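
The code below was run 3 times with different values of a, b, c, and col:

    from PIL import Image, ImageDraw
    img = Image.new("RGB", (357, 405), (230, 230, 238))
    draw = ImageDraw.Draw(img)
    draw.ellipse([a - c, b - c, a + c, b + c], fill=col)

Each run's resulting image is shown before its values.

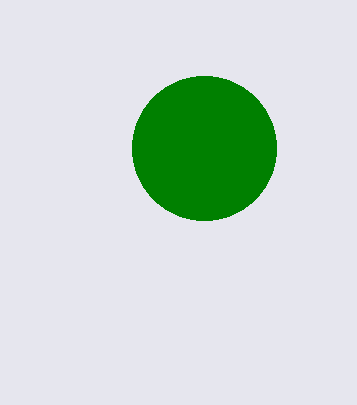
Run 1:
a = 204
b = 148
c = 72
col = 'green'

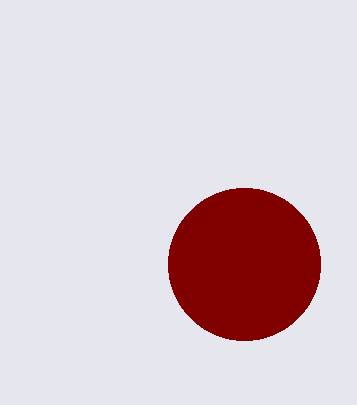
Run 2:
a = 244, b = 264, c = 76, col = 'maroon'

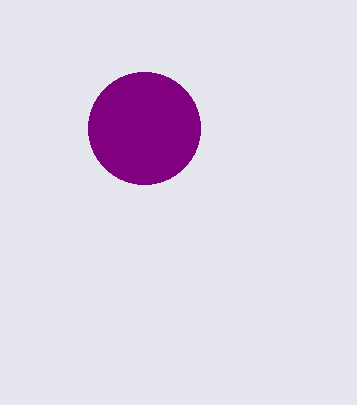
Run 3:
a = 144; b = 128; c = 56; col = 'purple'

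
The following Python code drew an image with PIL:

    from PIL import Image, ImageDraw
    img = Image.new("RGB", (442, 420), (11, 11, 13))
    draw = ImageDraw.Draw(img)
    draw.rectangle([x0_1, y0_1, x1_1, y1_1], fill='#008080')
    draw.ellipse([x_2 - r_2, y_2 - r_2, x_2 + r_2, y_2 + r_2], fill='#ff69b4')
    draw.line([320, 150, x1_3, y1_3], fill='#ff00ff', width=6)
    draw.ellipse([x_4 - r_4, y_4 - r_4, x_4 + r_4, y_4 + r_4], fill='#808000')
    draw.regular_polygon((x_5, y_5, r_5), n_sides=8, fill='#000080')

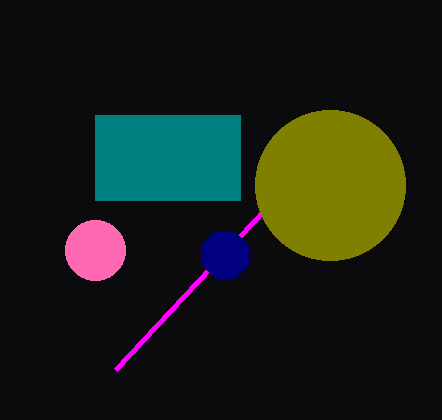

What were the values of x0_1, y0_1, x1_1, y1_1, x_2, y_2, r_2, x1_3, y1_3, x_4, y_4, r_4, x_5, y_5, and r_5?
x0_1 = 95; y0_1 = 115; x1_1 = 240; y1_1 = 200; x_2 = 95; y_2 = 250; r_2 = 30; x1_3 = 115; y1_3 = 370; x_4 = 330; y_4 = 185; r_4 = 75; x_5 = 225; y_5 = 255; r_5 = 25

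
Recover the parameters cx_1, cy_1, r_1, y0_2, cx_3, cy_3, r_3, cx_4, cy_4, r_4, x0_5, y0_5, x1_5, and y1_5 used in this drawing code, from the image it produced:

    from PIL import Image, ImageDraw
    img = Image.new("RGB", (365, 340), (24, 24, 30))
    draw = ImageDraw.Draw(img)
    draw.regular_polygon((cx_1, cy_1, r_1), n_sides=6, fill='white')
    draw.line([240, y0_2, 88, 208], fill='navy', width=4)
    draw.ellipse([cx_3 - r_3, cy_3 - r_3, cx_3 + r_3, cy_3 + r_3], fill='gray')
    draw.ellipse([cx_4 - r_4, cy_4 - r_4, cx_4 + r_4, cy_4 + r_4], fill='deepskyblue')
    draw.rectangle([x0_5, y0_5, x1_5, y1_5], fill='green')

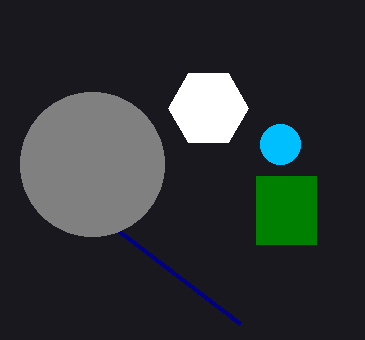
cx_1 = 208, cy_1 = 108, r_1 = 40, y0_2 = 324, cx_3 = 92, cy_3 = 164, r_3 = 72, cx_4 = 280, cy_4 = 144, r_4 = 20, x0_5 = 256, y0_5 = 176, x1_5 = 316, y1_5 = 244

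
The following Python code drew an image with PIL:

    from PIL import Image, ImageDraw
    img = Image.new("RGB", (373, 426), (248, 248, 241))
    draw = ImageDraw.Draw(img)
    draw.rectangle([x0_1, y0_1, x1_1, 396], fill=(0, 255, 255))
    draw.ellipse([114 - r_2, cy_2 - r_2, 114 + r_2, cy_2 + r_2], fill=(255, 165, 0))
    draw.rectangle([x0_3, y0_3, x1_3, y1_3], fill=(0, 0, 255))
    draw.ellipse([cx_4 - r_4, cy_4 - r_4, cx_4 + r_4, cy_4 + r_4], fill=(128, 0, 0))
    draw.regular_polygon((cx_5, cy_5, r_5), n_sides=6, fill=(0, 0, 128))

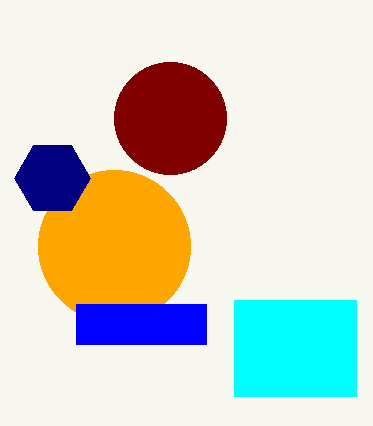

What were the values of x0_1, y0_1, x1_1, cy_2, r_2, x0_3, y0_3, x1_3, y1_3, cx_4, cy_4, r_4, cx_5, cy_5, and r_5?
x0_1 = 234
y0_1 = 300
x1_1 = 356
cy_2 = 246
r_2 = 76
x0_3 = 76
y0_3 = 304
x1_3 = 206
y1_3 = 344
cx_4 = 170
cy_4 = 118
r_4 = 56
cx_5 = 52
cy_5 = 178
r_5 = 38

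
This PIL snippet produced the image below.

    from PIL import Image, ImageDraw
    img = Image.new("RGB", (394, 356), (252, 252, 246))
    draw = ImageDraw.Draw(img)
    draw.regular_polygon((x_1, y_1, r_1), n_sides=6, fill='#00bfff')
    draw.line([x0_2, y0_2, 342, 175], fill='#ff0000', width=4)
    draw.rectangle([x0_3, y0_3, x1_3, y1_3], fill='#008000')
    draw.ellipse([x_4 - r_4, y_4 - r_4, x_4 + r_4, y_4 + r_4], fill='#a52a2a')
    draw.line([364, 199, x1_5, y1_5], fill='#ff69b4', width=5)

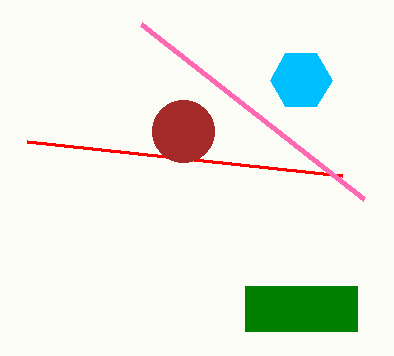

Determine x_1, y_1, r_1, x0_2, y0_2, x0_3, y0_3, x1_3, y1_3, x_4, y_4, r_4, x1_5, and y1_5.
x_1 = 301, y_1 = 80, r_1 = 31, x0_2 = 27, y0_2 = 141, x0_3 = 245, y0_3 = 286, x1_3 = 357, y1_3 = 331, x_4 = 183, y_4 = 131, r_4 = 31, x1_5 = 141, y1_5 = 24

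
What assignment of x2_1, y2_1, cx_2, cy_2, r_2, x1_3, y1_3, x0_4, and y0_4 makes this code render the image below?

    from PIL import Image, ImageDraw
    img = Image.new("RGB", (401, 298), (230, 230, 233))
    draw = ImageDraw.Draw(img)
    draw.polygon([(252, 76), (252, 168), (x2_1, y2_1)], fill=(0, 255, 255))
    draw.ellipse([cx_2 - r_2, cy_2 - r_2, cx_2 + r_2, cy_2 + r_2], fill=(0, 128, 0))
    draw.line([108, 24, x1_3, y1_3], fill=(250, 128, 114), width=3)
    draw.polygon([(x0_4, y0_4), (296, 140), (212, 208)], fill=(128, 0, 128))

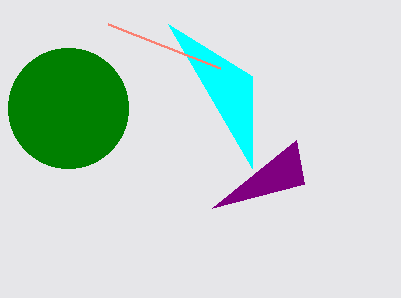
x2_1 = 168, y2_1 = 24, cx_2 = 68, cy_2 = 108, r_2 = 60, x1_3 = 220, y1_3 = 68, x0_4 = 304, y0_4 = 184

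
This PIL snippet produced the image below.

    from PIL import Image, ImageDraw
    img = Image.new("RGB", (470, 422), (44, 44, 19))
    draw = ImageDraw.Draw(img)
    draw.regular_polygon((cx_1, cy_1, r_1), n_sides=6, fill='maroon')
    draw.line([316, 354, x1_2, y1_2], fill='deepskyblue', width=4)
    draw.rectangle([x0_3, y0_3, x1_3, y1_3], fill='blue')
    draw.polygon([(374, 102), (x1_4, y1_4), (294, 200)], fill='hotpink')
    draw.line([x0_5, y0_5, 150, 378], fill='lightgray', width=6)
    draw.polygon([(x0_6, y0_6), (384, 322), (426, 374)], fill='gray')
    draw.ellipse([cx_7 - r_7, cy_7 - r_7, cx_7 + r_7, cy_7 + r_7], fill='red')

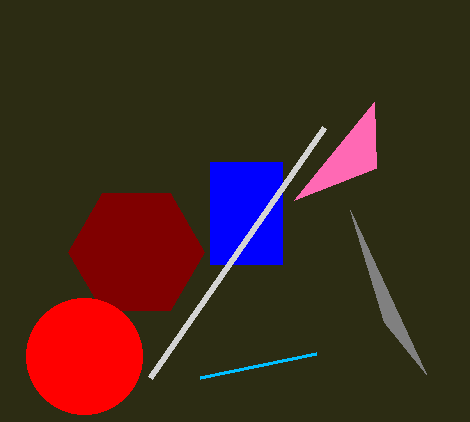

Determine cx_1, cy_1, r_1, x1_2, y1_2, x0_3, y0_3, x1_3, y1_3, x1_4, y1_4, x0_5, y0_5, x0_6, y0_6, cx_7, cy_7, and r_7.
cx_1 = 136
cy_1 = 252
r_1 = 68
x1_2 = 200
y1_2 = 378
x0_3 = 210
y0_3 = 162
x1_3 = 282
y1_3 = 264
x1_4 = 376
y1_4 = 168
x0_5 = 324
y0_5 = 128
x0_6 = 350
y0_6 = 210
cx_7 = 84
cy_7 = 356
r_7 = 58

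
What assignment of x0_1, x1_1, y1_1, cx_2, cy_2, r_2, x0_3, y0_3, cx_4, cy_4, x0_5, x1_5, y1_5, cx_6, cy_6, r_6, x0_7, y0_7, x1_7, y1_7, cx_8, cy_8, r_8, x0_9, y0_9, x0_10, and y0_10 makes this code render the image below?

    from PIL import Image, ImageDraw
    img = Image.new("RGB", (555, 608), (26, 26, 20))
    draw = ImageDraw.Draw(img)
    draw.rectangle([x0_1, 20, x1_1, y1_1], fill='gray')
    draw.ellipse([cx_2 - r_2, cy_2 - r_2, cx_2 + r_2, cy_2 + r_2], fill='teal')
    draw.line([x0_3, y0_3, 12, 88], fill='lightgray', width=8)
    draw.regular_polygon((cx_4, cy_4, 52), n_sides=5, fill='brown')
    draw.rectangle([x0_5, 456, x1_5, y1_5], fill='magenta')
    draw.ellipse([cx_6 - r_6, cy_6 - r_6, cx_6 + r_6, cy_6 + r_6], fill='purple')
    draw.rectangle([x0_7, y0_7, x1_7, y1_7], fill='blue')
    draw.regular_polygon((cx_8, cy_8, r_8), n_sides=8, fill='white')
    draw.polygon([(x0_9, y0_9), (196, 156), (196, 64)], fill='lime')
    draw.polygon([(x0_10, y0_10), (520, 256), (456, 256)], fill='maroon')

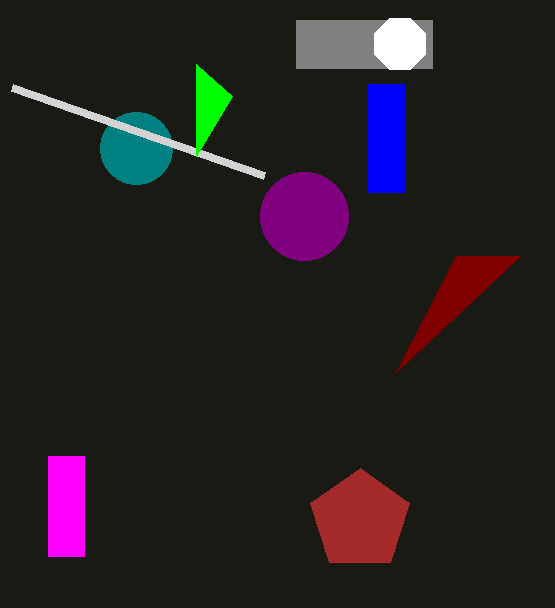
x0_1 = 296; x1_1 = 432; y1_1 = 68; cx_2 = 136; cy_2 = 148; r_2 = 36; x0_3 = 264; y0_3 = 176; cx_4 = 360; cy_4 = 520; x0_5 = 48; x1_5 = 84; y1_5 = 556; cx_6 = 304; cy_6 = 216; r_6 = 44; x0_7 = 368; y0_7 = 84; x1_7 = 404; y1_7 = 192; cx_8 = 400; cy_8 = 44; r_8 = 28; x0_9 = 232; y0_9 = 96; x0_10 = 396; y0_10 = 372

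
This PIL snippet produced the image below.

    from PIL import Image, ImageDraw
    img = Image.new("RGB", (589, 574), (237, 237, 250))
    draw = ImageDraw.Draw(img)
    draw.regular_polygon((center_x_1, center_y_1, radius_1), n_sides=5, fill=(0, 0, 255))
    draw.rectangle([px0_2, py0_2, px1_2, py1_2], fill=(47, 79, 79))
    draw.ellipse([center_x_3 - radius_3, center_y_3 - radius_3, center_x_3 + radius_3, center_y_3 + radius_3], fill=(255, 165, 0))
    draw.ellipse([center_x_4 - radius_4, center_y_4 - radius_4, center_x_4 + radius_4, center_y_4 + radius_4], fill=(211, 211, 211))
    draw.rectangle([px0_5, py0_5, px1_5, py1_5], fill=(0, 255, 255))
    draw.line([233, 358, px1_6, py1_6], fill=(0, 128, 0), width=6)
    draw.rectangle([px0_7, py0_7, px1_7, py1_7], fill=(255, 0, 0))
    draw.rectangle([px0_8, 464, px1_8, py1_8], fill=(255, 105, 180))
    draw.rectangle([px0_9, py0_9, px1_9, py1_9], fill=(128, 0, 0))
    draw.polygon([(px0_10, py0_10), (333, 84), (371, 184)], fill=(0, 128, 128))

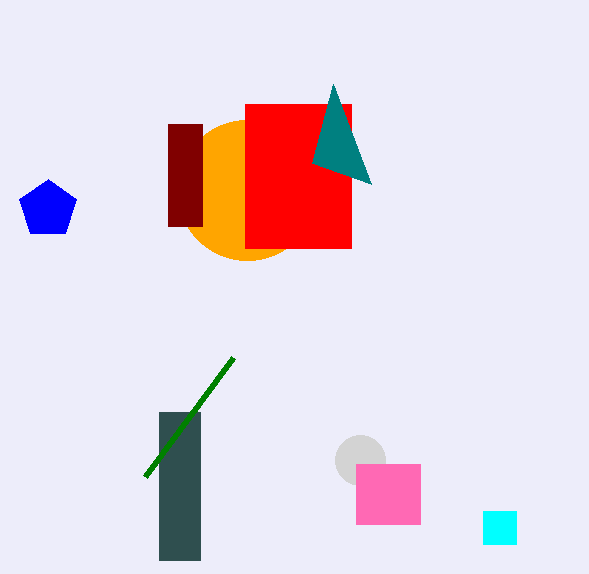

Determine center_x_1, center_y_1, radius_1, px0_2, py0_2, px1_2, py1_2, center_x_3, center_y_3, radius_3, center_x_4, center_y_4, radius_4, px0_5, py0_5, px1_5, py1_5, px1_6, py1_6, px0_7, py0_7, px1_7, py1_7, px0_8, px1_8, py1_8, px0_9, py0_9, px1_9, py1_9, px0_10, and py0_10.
center_x_1 = 48, center_y_1 = 209, radius_1 = 30, px0_2 = 159, py0_2 = 412, px1_2 = 200, py1_2 = 560, center_x_3 = 247, center_y_3 = 190, radius_3 = 70, center_x_4 = 360, center_y_4 = 460, radius_4 = 25, px0_5 = 483, py0_5 = 511, px1_5 = 516, py1_5 = 544, px1_6 = 145, py1_6 = 477, px0_7 = 245, py0_7 = 104, px1_7 = 351, py1_7 = 248, px0_8 = 356, px1_8 = 420, py1_8 = 524, px0_9 = 168, py0_9 = 124, px1_9 = 202, py1_9 = 226, px0_10 = 312, py0_10 = 163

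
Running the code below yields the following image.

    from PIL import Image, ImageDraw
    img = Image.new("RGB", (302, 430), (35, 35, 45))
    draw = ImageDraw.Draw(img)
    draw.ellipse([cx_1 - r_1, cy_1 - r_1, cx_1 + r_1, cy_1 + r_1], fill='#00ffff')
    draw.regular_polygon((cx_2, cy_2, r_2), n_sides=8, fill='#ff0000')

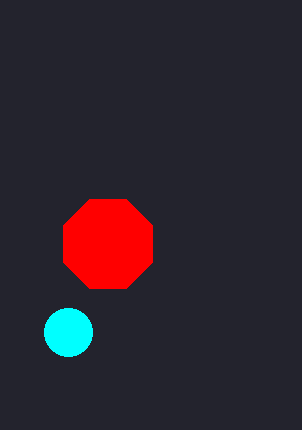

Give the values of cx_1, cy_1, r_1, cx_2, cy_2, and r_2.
cx_1 = 68; cy_1 = 332; r_1 = 24; cx_2 = 108; cy_2 = 244; r_2 = 48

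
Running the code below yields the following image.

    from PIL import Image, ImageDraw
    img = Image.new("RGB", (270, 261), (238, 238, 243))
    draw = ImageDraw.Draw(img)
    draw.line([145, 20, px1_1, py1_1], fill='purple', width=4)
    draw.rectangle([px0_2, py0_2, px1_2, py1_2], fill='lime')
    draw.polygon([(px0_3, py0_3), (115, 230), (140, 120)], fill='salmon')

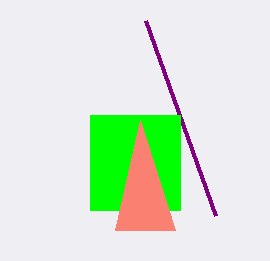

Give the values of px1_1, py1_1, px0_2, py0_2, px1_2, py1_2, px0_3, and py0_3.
px1_1 = 215; py1_1 = 215; px0_2 = 90; py0_2 = 115; px1_2 = 180; py1_2 = 210; px0_3 = 175; py0_3 = 230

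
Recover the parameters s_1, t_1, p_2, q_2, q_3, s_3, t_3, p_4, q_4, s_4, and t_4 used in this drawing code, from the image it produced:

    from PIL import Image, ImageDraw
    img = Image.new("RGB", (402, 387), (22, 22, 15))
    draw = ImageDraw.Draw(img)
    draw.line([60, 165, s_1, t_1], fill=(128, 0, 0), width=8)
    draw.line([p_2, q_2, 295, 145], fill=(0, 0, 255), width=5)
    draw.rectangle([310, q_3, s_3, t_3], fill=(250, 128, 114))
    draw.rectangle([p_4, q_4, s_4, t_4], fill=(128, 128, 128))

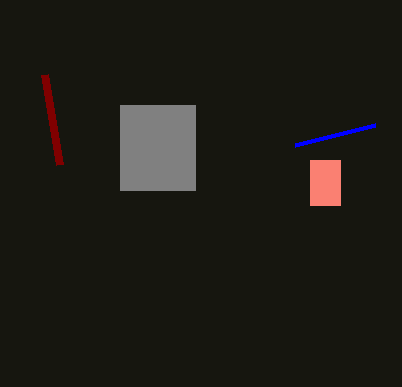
s_1 = 45, t_1 = 75, p_2 = 375, q_2 = 125, q_3 = 160, s_3 = 340, t_3 = 205, p_4 = 120, q_4 = 105, s_4 = 195, t_4 = 190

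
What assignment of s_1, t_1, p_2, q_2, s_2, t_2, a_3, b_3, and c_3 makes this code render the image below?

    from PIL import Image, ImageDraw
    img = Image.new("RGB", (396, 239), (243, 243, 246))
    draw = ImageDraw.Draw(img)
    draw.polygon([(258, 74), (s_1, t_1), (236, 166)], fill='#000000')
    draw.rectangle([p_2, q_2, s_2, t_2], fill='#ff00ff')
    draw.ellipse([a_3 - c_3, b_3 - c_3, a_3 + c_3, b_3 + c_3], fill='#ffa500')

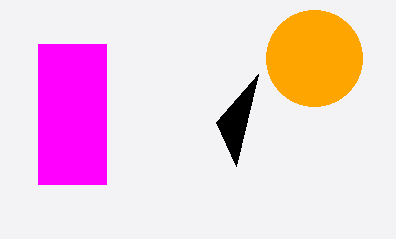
s_1 = 216; t_1 = 122; p_2 = 38; q_2 = 44; s_2 = 106; t_2 = 184; a_3 = 314; b_3 = 58; c_3 = 48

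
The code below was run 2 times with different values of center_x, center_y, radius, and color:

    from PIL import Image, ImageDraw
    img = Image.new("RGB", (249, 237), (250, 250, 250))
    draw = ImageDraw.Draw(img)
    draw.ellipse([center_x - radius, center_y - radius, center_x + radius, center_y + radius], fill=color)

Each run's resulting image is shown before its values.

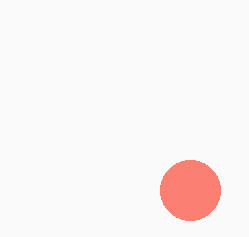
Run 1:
center_x = 190, center_y = 190, radius = 30, color = 'salmon'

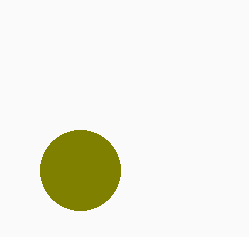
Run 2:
center_x = 80; center_y = 170; radius = 40; color = 'olive'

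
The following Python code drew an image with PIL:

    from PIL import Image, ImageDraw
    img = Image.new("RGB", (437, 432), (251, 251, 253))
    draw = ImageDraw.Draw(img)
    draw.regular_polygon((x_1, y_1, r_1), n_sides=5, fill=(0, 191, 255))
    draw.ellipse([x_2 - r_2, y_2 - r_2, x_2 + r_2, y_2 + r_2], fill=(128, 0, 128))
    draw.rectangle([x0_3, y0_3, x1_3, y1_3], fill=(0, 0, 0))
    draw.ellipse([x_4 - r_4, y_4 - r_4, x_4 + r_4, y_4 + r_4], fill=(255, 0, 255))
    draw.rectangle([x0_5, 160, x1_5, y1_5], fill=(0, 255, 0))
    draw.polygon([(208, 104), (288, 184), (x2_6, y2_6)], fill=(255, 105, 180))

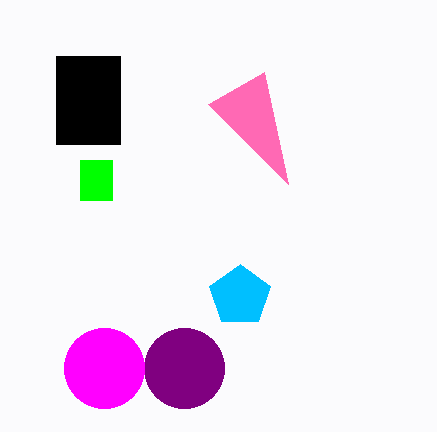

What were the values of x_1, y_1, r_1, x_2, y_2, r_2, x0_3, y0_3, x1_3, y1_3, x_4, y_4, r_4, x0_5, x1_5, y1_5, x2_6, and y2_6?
x_1 = 240, y_1 = 296, r_1 = 32, x_2 = 184, y_2 = 368, r_2 = 40, x0_3 = 56, y0_3 = 56, x1_3 = 120, y1_3 = 144, x_4 = 104, y_4 = 368, r_4 = 40, x0_5 = 80, x1_5 = 112, y1_5 = 200, x2_6 = 264, y2_6 = 72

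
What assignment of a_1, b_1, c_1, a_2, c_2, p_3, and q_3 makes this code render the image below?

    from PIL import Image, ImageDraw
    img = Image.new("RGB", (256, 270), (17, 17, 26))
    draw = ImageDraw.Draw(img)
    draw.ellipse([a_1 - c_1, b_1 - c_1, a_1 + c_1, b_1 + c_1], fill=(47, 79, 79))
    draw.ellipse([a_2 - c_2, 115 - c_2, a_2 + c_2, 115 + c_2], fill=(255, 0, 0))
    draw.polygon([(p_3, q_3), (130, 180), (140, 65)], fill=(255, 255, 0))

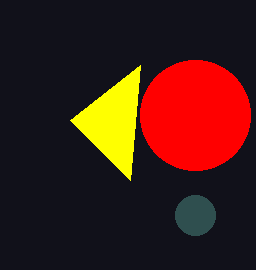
a_1 = 195; b_1 = 215; c_1 = 20; a_2 = 195; c_2 = 55; p_3 = 70; q_3 = 120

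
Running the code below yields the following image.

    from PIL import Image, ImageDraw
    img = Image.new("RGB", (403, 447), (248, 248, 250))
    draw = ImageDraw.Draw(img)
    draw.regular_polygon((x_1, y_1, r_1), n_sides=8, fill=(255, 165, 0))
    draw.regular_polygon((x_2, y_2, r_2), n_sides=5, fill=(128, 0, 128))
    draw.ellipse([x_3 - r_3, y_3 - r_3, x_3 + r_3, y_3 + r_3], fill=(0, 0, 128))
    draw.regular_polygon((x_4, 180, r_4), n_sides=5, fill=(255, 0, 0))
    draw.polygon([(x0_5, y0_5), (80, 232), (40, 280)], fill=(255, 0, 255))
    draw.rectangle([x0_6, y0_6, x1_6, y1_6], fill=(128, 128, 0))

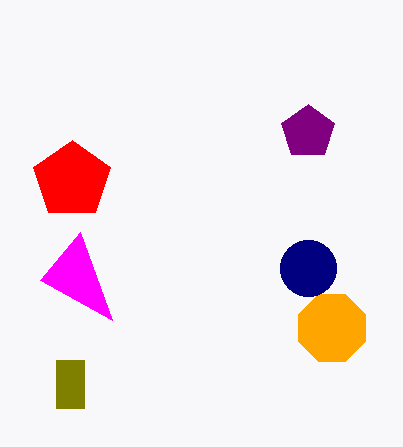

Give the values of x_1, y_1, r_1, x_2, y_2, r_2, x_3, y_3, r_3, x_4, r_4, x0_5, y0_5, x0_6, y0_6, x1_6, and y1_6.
x_1 = 332
y_1 = 328
r_1 = 36
x_2 = 308
y_2 = 132
r_2 = 28
x_3 = 308
y_3 = 268
r_3 = 28
x_4 = 72
r_4 = 40
x0_5 = 112
y0_5 = 320
x0_6 = 56
y0_6 = 360
x1_6 = 84
y1_6 = 408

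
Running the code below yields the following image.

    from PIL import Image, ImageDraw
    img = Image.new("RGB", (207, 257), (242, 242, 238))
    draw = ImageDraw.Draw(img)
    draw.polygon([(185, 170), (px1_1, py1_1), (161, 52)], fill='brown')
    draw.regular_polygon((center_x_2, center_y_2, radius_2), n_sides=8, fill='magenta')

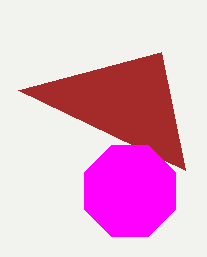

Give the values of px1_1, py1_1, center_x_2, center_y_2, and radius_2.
px1_1 = 18, py1_1 = 90, center_x_2 = 130, center_y_2 = 191, radius_2 = 49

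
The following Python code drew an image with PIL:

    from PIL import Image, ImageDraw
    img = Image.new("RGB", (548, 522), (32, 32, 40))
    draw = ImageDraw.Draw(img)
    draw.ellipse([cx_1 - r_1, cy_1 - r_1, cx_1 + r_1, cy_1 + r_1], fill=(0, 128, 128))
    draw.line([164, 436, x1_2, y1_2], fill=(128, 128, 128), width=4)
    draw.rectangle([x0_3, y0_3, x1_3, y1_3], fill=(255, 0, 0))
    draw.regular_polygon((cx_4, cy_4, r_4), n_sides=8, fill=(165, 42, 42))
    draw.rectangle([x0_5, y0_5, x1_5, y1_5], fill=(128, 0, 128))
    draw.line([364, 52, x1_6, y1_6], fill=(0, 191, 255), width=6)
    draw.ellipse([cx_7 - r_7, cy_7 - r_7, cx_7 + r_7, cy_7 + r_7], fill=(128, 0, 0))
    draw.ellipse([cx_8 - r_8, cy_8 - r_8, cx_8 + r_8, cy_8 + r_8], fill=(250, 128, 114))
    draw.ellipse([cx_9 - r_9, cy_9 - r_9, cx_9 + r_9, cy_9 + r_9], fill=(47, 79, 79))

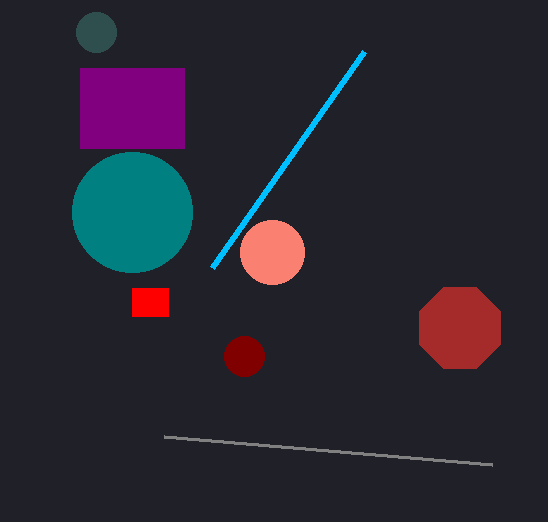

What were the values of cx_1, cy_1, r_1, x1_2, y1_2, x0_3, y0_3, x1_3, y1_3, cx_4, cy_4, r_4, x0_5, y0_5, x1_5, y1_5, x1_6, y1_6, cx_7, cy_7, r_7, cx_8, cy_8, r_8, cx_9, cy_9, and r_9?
cx_1 = 132, cy_1 = 212, r_1 = 60, x1_2 = 492, y1_2 = 464, x0_3 = 132, y0_3 = 288, x1_3 = 168, y1_3 = 316, cx_4 = 460, cy_4 = 328, r_4 = 44, x0_5 = 80, y0_5 = 68, x1_5 = 184, y1_5 = 148, x1_6 = 212, y1_6 = 268, cx_7 = 244, cy_7 = 356, r_7 = 20, cx_8 = 272, cy_8 = 252, r_8 = 32, cx_9 = 96, cy_9 = 32, r_9 = 20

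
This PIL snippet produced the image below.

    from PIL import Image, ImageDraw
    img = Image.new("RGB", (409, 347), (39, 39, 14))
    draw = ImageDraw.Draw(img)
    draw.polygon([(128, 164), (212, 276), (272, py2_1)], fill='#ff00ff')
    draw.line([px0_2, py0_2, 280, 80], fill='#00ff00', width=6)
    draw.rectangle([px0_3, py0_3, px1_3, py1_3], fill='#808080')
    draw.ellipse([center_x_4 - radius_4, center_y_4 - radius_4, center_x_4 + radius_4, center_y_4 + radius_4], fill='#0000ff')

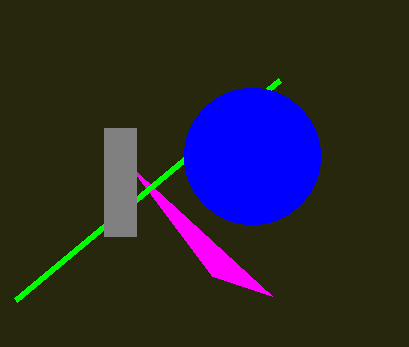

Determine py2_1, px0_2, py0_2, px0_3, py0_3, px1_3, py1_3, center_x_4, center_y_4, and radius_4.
py2_1 = 296; px0_2 = 16; py0_2 = 300; px0_3 = 104; py0_3 = 128; px1_3 = 136; py1_3 = 236; center_x_4 = 252; center_y_4 = 156; radius_4 = 68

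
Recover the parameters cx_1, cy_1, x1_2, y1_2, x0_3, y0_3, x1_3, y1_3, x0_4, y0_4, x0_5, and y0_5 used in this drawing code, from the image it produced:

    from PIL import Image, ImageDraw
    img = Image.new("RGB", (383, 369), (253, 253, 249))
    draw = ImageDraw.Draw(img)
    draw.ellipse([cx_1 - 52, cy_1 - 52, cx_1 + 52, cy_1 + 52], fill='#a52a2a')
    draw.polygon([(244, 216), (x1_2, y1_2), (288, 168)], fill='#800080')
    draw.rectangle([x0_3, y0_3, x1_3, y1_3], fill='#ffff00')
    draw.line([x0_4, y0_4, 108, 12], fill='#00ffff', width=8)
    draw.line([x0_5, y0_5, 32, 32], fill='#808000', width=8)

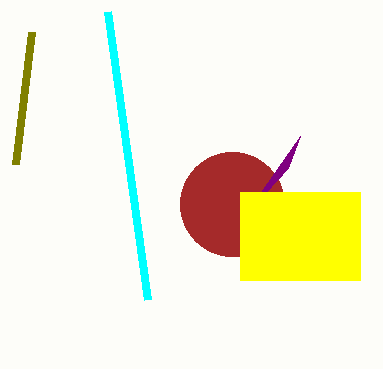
cx_1 = 232
cy_1 = 204
x1_2 = 300
y1_2 = 136
x0_3 = 240
y0_3 = 192
x1_3 = 360
y1_3 = 280
x0_4 = 148
y0_4 = 300
x0_5 = 16
y0_5 = 164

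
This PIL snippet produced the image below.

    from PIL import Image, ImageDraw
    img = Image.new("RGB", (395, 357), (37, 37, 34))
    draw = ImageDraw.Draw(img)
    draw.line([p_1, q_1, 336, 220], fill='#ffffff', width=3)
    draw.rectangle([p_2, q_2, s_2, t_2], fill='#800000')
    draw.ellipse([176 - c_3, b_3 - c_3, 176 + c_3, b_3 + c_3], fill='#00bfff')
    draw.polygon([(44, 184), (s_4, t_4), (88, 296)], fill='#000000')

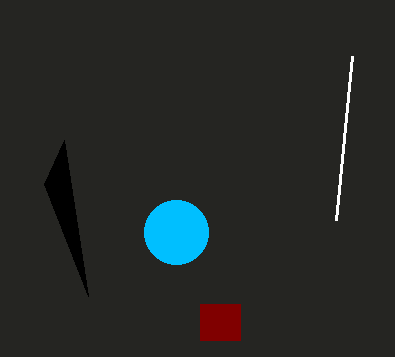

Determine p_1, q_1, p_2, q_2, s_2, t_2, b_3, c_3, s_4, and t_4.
p_1 = 352, q_1 = 56, p_2 = 200, q_2 = 304, s_2 = 240, t_2 = 340, b_3 = 232, c_3 = 32, s_4 = 64, t_4 = 140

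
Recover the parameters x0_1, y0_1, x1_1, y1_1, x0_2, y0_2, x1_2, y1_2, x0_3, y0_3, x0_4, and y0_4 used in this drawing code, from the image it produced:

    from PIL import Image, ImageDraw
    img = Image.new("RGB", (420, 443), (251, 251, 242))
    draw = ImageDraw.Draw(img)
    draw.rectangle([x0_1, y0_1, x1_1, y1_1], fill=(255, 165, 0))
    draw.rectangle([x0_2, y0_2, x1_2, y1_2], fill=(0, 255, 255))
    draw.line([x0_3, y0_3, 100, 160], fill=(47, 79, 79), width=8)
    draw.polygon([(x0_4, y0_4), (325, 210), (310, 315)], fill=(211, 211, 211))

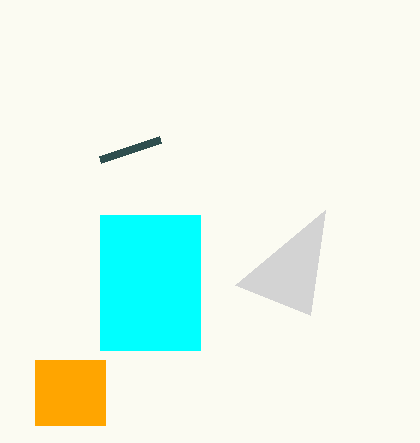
x0_1 = 35, y0_1 = 360, x1_1 = 105, y1_1 = 425, x0_2 = 100, y0_2 = 215, x1_2 = 200, y1_2 = 350, x0_3 = 160, y0_3 = 140, x0_4 = 235, y0_4 = 285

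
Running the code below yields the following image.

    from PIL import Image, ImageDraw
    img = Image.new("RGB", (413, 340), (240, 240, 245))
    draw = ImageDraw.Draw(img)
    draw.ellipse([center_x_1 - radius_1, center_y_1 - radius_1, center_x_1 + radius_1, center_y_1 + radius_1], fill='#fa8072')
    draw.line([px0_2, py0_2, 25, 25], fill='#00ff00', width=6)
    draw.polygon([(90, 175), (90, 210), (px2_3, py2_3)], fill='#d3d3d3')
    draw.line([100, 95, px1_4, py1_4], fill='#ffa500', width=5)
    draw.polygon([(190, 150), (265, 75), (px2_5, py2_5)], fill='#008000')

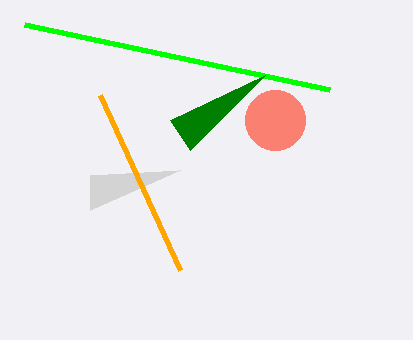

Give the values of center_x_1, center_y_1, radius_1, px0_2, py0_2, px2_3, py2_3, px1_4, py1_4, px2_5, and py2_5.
center_x_1 = 275
center_y_1 = 120
radius_1 = 30
px0_2 = 330
py0_2 = 90
px2_3 = 180
py2_3 = 170
px1_4 = 180
py1_4 = 270
px2_5 = 170
py2_5 = 120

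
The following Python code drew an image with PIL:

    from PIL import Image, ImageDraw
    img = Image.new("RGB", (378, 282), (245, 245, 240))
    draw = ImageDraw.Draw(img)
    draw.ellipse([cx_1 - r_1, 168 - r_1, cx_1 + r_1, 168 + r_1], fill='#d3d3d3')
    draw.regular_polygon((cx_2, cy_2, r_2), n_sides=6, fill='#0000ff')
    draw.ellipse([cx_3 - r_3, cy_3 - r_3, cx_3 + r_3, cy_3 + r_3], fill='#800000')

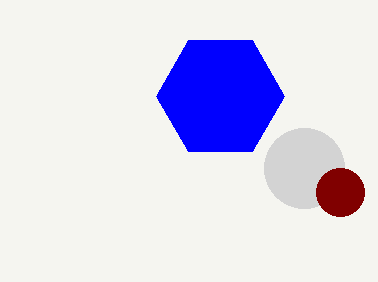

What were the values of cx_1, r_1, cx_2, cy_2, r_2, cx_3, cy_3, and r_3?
cx_1 = 304, r_1 = 40, cx_2 = 220, cy_2 = 96, r_2 = 64, cx_3 = 340, cy_3 = 192, r_3 = 24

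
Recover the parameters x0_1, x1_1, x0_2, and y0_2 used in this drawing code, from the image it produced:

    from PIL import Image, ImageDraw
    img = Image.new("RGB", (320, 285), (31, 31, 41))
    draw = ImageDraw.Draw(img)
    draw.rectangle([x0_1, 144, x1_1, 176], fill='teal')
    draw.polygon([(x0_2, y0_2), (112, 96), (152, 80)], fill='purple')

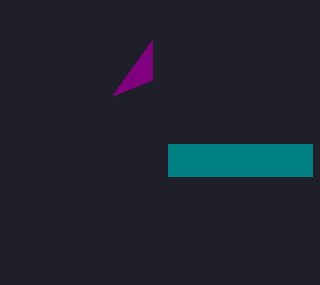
x0_1 = 168
x1_1 = 312
x0_2 = 152
y0_2 = 40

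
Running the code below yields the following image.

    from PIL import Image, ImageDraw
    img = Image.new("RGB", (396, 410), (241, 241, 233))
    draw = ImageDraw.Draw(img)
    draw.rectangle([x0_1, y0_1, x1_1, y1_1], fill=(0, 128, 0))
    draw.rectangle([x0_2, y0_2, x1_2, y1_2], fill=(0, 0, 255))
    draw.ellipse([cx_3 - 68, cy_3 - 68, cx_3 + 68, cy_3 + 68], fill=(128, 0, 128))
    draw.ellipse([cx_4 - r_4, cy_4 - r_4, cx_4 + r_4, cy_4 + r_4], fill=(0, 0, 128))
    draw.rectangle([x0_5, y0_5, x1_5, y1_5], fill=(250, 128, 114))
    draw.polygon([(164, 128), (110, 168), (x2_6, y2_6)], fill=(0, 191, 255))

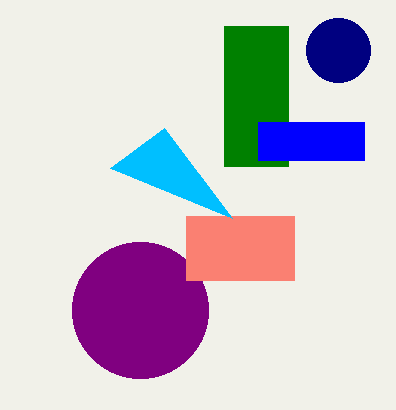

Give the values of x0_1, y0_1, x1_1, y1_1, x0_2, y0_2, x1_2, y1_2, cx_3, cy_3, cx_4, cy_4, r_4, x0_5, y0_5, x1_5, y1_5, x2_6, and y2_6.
x0_1 = 224
y0_1 = 26
x1_1 = 288
y1_1 = 166
x0_2 = 258
y0_2 = 122
x1_2 = 364
y1_2 = 160
cx_3 = 140
cy_3 = 310
cx_4 = 338
cy_4 = 50
r_4 = 32
x0_5 = 186
y0_5 = 216
x1_5 = 294
y1_5 = 280
x2_6 = 232
y2_6 = 218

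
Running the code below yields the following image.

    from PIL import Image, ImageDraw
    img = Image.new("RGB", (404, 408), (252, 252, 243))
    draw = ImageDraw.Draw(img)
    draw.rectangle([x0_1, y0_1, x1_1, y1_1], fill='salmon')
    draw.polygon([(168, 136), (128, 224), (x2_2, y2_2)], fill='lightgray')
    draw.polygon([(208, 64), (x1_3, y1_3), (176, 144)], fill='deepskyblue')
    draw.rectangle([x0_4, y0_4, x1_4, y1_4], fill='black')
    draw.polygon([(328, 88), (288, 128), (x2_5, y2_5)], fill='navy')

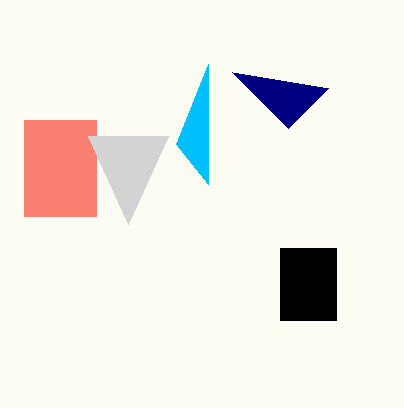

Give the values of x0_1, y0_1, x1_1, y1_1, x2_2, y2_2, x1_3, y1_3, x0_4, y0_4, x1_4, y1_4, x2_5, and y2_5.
x0_1 = 24, y0_1 = 120, x1_1 = 96, y1_1 = 216, x2_2 = 88, y2_2 = 136, x1_3 = 208, y1_3 = 184, x0_4 = 280, y0_4 = 248, x1_4 = 336, y1_4 = 320, x2_5 = 232, y2_5 = 72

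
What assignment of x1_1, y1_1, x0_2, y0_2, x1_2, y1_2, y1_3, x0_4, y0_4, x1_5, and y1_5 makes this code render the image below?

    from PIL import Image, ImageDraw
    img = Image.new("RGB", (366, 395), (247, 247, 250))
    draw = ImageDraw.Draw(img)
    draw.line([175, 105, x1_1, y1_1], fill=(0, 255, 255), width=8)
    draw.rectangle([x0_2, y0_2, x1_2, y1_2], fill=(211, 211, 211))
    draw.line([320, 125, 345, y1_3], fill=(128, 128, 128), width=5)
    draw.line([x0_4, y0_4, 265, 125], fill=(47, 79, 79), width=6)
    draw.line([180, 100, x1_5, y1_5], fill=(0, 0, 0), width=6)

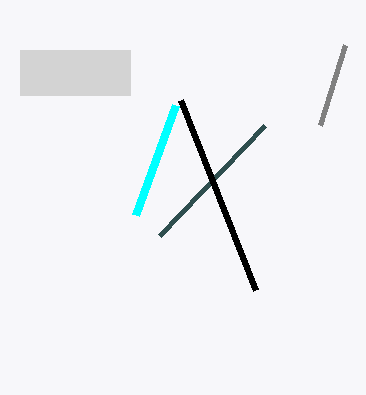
x1_1 = 135
y1_1 = 215
x0_2 = 20
y0_2 = 50
x1_2 = 130
y1_2 = 95
y1_3 = 45
x0_4 = 160
y0_4 = 235
x1_5 = 255
y1_5 = 290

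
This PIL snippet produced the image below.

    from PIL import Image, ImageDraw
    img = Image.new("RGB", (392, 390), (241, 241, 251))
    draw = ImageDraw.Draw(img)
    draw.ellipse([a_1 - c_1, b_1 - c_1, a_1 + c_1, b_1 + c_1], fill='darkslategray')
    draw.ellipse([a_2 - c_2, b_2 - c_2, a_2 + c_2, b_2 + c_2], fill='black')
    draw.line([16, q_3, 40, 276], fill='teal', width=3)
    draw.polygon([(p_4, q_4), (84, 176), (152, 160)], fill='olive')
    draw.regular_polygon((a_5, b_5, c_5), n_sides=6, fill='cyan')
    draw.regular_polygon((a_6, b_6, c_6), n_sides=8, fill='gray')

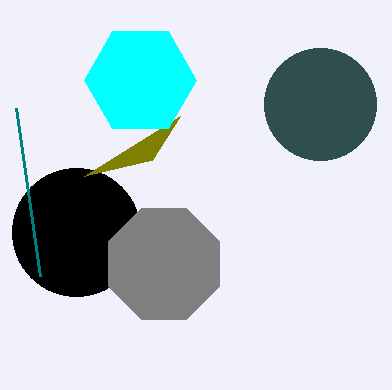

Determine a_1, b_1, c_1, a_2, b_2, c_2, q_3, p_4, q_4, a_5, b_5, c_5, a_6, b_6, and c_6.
a_1 = 320, b_1 = 104, c_1 = 56, a_2 = 76, b_2 = 232, c_2 = 64, q_3 = 108, p_4 = 180, q_4 = 116, a_5 = 140, b_5 = 80, c_5 = 56, a_6 = 164, b_6 = 264, c_6 = 60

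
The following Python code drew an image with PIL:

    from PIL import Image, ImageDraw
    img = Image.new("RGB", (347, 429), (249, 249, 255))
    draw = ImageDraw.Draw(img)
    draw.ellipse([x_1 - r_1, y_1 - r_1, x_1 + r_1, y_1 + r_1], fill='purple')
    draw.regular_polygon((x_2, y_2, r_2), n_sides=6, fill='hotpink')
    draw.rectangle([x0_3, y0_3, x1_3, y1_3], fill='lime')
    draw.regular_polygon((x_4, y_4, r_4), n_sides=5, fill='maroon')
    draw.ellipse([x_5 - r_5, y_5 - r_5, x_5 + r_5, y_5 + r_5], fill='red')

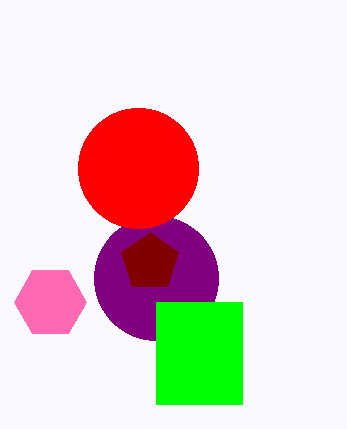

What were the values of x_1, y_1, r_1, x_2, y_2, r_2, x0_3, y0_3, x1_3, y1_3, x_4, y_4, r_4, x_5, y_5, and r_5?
x_1 = 156, y_1 = 278, r_1 = 62, x_2 = 50, y_2 = 302, r_2 = 36, x0_3 = 156, y0_3 = 302, x1_3 = 242, y1_3 = 404, x_4 = 150, y_4 = 262, r_4 = 30, x_5 = 138, y_5 = 168, r_5 = 60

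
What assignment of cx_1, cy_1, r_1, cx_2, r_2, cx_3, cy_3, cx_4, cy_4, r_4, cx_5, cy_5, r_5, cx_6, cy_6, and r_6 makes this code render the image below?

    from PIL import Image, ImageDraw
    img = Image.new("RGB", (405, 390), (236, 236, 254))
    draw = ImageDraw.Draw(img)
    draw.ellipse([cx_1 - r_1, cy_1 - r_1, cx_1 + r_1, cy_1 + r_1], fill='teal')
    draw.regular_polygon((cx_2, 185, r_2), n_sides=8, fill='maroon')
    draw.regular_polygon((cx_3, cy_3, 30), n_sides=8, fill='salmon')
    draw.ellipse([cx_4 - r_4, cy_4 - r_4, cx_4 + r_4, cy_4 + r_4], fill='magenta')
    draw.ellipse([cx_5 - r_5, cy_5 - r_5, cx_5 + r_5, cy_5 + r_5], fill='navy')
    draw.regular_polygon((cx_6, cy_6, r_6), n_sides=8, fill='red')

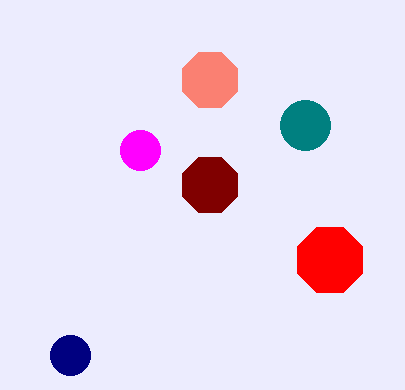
cx_1 = 305, cy_1 = 125, r_1 = 25, cx_2 = 210, r_2 = 30, cx_3 = 210, cy_3 = 80, cx_4 = 140, cy_4 = 150, r_4 = 20, cx_5 = 70, cy_5 = 355, r_5 = 20, cx_6 = 330, cy_6 = 260, r_6 = 35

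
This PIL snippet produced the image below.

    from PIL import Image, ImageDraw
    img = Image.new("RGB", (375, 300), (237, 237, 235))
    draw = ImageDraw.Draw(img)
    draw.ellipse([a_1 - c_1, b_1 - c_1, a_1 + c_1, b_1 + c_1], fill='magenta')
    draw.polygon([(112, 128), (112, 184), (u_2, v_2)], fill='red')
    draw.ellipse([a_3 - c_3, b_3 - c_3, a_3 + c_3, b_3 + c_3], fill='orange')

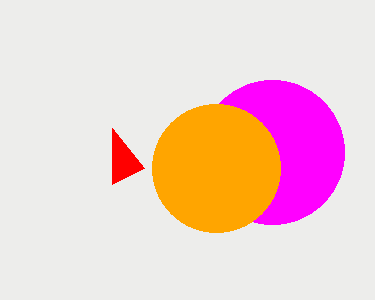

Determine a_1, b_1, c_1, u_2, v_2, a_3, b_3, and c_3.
a_1 = 272
b_1 = 152
c_1 = 72
u_2 = 144
v_2 = 168
a_3 = 216
b_3 = 168
c_3 = 64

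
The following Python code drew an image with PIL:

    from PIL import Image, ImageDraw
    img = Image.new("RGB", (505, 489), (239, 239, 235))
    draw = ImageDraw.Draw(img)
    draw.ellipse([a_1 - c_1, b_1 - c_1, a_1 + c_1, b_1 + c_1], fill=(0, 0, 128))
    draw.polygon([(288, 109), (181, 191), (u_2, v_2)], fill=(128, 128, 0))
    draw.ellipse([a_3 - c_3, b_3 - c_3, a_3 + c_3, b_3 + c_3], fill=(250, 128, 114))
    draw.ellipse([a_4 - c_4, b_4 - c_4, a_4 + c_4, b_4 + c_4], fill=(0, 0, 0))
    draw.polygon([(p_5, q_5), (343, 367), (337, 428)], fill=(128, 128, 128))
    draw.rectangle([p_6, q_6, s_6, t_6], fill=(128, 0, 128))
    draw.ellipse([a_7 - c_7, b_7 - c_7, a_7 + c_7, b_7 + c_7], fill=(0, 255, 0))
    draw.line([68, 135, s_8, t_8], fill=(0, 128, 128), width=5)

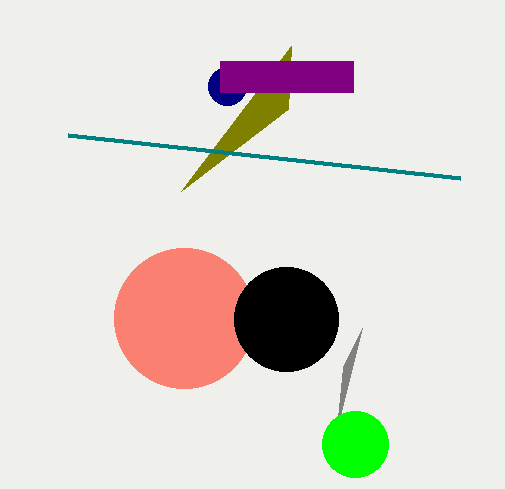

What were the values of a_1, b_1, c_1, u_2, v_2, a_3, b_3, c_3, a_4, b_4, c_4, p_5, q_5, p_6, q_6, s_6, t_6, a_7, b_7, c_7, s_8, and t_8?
a_1 = 227
b_1 = 86
c_1 = 19
u_2 = 291
v_2 = 46
a_3 = 184
b_3 = 318
c_3 = 70
a_4 = 286
b_4 = 319
c_4 = 52
p_5 = 362
q_5 = 328
p_6 = 220
q_6 = 61
s_6 = 353
t_6 = 92
a_7 = 355
b_7 = 444
c_7 = 33
s_8 = 460
t_8 = 178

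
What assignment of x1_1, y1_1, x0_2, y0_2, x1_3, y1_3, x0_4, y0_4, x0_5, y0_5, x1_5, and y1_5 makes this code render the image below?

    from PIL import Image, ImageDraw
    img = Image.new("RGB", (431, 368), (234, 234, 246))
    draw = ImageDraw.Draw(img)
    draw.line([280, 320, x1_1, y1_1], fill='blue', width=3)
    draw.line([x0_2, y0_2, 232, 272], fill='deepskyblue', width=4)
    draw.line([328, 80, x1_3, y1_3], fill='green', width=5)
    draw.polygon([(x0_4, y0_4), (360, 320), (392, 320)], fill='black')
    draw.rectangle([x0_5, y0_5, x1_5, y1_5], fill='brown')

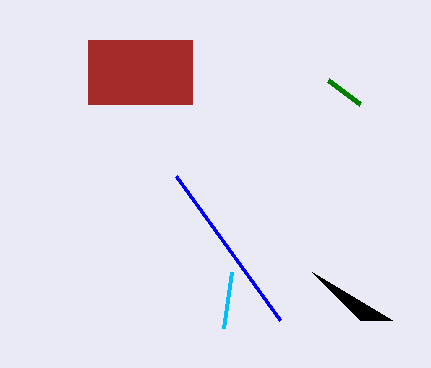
x1_1 = 176; y1_1 = 176; x0_2 = 224; y0_2 = 328; x1_3 = 360; y1_3 = 104; x0_4 = 312; y0_4 = 272; x0_5 = 88; y0_5 = 40; x1_5 = 192; y1_5 = 104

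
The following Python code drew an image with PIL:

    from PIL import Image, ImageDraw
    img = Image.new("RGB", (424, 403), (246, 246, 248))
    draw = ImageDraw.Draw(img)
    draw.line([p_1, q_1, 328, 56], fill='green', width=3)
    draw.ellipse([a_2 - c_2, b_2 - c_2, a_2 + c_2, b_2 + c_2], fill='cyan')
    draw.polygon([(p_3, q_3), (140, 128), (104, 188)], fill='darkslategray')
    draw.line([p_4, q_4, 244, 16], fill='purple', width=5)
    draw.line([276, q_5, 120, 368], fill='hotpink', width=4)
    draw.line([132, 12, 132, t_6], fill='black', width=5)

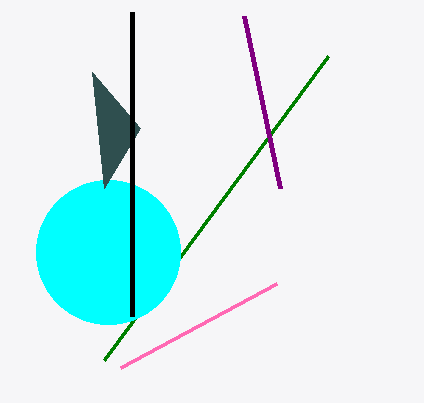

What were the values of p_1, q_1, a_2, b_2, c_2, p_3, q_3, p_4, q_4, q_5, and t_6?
p_1 = 104
q_1 = 360
a_2 = 108
b_2 = 252
c_2 = 72
p_3 = 92
q_3 = 72
p_4 = 280
q_4 = 188
q_5 = 284
t_6 = 316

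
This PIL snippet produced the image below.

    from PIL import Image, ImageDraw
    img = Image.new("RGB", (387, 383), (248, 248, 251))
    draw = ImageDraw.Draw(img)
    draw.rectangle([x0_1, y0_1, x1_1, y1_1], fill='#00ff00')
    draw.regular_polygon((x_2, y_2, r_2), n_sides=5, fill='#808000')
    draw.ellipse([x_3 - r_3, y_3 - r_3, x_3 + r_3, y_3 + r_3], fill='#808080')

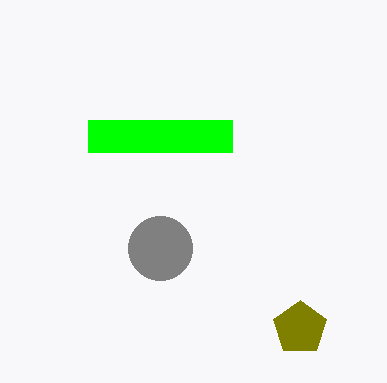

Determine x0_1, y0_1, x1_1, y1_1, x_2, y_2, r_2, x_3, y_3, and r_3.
x0_1 = 88
y0_1 = 120
x1_1 = 232
y1_1 = 152
x_2 = 300
y_2 = 328
r_2 = 28
x_3 = 160
y_3 = 248
r_3 = 32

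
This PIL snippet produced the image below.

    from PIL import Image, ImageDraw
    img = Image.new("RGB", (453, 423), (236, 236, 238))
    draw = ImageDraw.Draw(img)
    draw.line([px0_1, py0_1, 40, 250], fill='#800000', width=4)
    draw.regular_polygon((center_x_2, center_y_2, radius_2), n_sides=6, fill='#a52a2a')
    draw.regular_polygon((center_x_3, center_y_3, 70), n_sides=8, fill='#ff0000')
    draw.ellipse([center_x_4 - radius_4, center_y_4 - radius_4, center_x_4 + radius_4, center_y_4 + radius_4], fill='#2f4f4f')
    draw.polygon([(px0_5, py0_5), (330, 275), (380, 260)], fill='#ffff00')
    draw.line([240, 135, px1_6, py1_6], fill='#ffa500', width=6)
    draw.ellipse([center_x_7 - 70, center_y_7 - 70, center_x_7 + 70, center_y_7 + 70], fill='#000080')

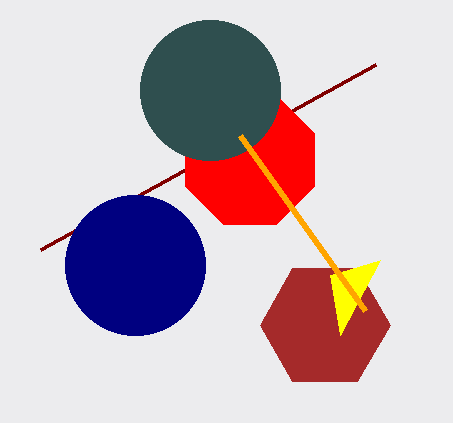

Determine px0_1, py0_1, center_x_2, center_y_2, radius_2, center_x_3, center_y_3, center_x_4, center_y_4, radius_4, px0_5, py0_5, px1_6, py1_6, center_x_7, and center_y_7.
px0_1 = 375; py0_1 = 65; center_x_2 = 325; center_y_2 = 325; radius_2 = 65; center_x_3 = 250; center_y_3 = 160; center_x_4 = 210; center_y_4 = 90; radius_4 = 70; px0_5 = 340; py0_5 = 335; px1_6 = 365; py1_6 = 310; center_x_7 = 135; center_y_7 = 265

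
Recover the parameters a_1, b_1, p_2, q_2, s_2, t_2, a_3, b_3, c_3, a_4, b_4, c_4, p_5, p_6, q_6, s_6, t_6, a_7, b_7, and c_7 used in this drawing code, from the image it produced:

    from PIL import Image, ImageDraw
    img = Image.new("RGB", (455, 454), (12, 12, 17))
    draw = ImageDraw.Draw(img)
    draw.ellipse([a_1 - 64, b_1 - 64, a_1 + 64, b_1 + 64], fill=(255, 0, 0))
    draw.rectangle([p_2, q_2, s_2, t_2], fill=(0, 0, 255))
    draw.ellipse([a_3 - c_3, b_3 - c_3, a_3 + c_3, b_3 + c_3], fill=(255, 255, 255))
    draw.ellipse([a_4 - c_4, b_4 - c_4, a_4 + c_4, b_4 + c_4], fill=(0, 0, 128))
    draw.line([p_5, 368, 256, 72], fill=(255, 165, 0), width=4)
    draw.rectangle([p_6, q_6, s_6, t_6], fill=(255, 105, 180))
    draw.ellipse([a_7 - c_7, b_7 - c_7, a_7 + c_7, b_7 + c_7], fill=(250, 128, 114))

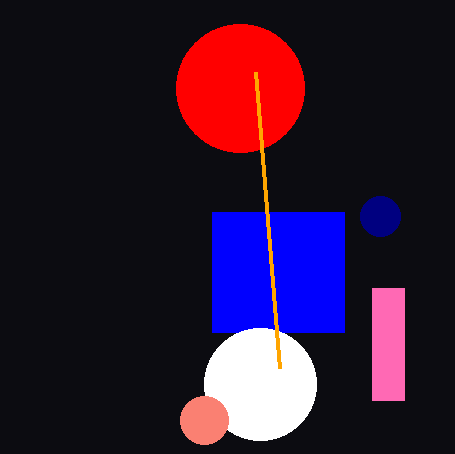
a_1 = 240
b_1 = 88
p_2 = 212
q_2 = 212
s_2 = 344
t_2 = 332
a_3 = 260
b_3 = 384
c_3 = 56
a_4 = 380
b_4 = 216
c_4 = 20
p_5 = 280
p_6 = 372
q_6 = 288
s_6 = 404
t_6 = 400
a_7 = 204
b_7 = 420
c_7 = 24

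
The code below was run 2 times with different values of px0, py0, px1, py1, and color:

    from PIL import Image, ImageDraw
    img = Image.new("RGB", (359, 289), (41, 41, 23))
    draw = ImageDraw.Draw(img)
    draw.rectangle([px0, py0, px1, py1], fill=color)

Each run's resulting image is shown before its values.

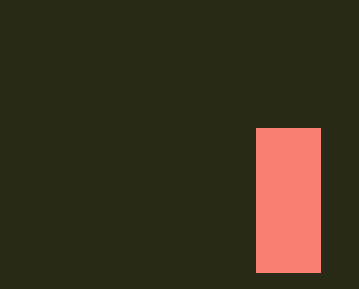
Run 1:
px0 = 256, py0 = 128, px1 = 320, py1 = 272, color = 'salmon'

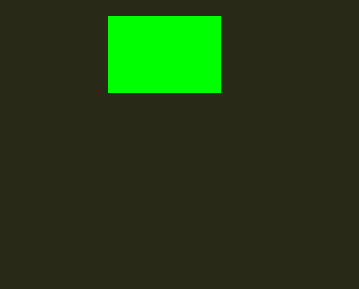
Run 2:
px0 = 108
py0 = 16
px1 = 220
py1 = 92
color = 'lime'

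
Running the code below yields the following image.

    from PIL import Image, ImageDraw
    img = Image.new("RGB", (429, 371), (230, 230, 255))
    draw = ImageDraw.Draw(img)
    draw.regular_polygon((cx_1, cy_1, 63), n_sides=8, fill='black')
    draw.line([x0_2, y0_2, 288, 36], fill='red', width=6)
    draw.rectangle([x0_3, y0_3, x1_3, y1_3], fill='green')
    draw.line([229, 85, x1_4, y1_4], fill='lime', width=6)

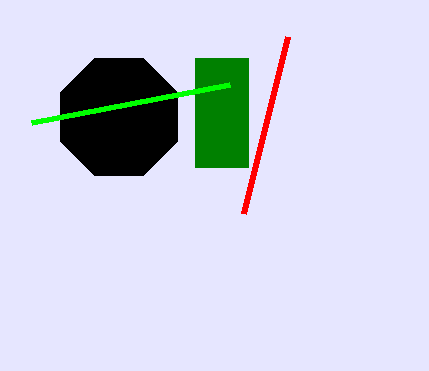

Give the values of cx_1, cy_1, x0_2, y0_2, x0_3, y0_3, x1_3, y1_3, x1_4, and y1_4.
cx_1 = 119; cy_1 = 117; x0_2 = 244; y0_2 = 213; x0_3 = 195; y0_3 = 58; x1_3 = 248; y1_3 = 167; x1_4 = 31; y1_4 = 123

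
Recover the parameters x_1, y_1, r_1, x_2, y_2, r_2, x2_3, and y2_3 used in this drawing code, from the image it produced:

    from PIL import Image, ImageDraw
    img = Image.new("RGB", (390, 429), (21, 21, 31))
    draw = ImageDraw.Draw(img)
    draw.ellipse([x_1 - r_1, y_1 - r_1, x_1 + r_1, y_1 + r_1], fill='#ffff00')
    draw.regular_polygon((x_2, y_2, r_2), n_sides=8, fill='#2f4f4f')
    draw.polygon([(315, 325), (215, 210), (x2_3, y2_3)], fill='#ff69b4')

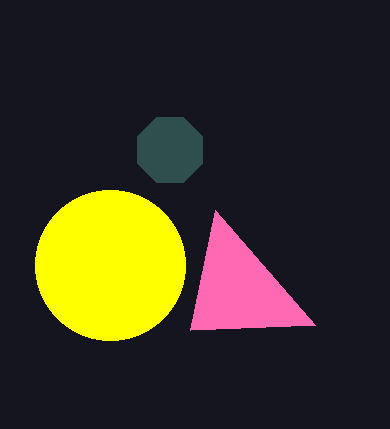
x_1 = 110, y_1 = 265, r_1 = 75, x_2 = 170, y_2 = 150, r_2 = 35, x2_3 = 190, y2_3 = 330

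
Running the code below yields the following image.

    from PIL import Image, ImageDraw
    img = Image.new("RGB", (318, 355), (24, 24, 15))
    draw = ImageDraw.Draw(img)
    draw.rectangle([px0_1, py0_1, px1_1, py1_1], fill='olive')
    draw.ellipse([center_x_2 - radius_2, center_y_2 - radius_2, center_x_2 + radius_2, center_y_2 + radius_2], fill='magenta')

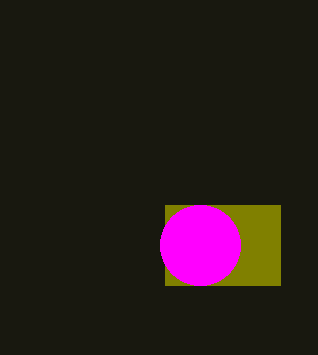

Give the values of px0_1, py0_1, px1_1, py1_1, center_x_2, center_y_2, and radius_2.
px0_1 = 165; py0_1 = 205; px1_1 = 280; py1_1 = 285; center_x_2 = 200; center_y_2 = 245; radius_2 = 40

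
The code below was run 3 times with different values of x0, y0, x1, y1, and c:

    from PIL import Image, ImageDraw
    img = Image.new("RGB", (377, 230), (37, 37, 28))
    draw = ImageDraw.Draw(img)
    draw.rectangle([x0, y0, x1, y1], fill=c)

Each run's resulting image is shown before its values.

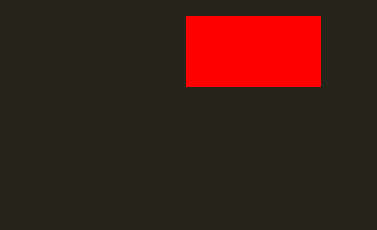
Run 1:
x0 = 186
y0 = 16
x1 = 320
y1 = 86
c = 'red'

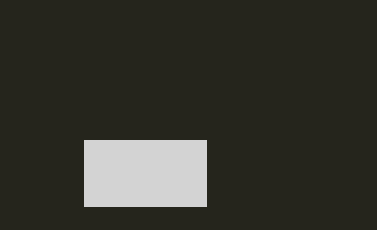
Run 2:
x0 = 84
y0 = 140
x1 = 206
y1 = 206
c = 'lightgray'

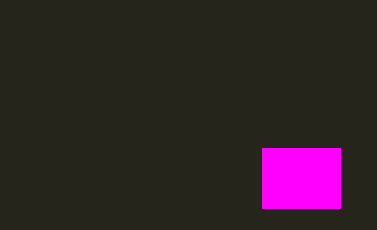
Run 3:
x0 = 262; y0 = 148; x1 = 340; y1 = 208; c = 'magenta'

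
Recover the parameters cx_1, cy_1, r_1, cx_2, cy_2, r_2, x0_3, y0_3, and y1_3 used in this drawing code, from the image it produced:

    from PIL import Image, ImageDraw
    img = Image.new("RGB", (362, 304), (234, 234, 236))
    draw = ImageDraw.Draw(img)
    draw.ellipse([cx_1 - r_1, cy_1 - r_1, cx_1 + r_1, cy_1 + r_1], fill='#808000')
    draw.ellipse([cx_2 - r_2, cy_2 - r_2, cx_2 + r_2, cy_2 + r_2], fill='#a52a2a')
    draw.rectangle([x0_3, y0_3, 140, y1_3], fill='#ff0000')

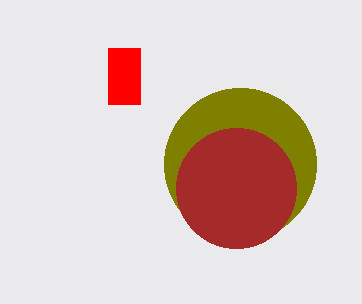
cx_1 = 240
cy_1 = 164
r_1 = 76
cx_2 = 236
cy_2 = 188
r_2 = 60
x0_3 = 108
y0_3 = 48
y1_3 = 104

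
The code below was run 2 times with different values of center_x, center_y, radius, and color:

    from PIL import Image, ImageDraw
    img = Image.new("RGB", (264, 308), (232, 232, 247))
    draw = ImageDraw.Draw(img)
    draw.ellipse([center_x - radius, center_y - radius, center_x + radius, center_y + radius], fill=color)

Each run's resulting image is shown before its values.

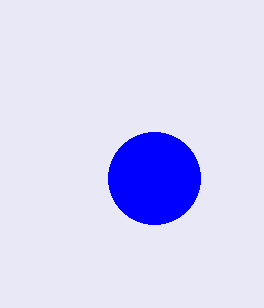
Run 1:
center_x = 154, center_y = 178, radius = 46, color = 'blue'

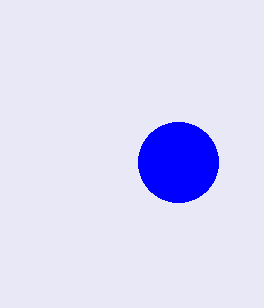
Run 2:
center_x = 178, center_y = 162, radius = 40, color = 'blue'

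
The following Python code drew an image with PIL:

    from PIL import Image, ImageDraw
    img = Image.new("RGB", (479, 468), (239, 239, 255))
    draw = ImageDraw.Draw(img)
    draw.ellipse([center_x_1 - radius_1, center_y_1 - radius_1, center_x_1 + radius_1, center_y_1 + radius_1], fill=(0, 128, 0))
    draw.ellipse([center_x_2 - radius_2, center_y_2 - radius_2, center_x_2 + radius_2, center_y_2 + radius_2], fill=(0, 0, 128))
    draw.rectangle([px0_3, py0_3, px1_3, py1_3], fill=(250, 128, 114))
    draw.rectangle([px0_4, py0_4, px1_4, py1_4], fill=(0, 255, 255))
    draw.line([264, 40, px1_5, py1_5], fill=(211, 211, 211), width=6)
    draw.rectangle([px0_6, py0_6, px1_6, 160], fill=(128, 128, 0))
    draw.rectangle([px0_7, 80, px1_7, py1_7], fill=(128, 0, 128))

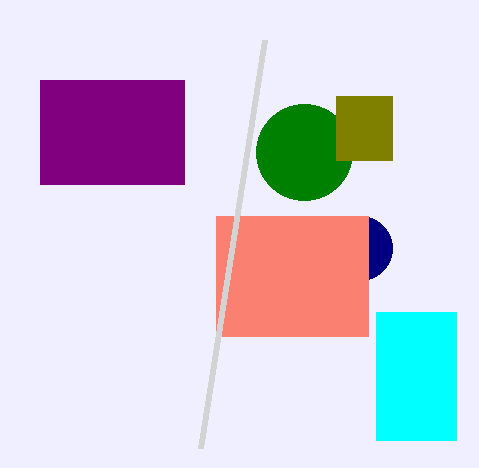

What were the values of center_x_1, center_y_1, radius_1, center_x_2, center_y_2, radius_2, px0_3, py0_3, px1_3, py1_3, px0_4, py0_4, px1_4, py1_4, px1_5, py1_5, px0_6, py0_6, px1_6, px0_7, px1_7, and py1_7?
center_x_1 = 304
center_y_1 = 152
radius_1 = 48
center_x_2 = 360
center_y_2 = 248
radius_2 = 32
px0_3 = 216
py0_3 = 216
px1_3 = 368
py1_3 = 336
px0_4 = 376
py0_4 = 312
px1_4 = 456
py1_4 = 440
px1_5 = 200
py1_5 = 448
px0_6 = 336
py0_6 = 96
px1_6 = 392
px0_7 = 40
px1_7 = 184
py1_7 = 184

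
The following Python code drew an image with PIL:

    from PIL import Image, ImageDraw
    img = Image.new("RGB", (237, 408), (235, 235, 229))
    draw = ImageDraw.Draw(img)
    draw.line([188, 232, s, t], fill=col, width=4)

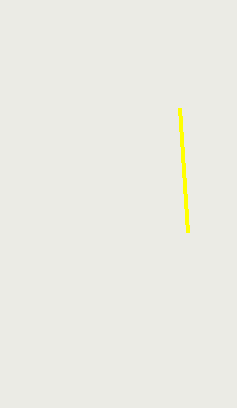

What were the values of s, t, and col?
s = 180; t = 108; col = 'yellow'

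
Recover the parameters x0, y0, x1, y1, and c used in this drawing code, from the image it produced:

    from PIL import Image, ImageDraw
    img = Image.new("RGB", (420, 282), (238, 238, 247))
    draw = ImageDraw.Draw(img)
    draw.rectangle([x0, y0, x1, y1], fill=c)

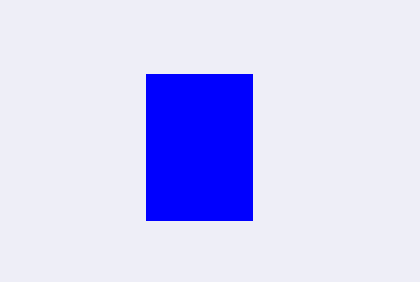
x0 = 146, y0 = 74, x1 = 252, y1 = 220, c = 'blue'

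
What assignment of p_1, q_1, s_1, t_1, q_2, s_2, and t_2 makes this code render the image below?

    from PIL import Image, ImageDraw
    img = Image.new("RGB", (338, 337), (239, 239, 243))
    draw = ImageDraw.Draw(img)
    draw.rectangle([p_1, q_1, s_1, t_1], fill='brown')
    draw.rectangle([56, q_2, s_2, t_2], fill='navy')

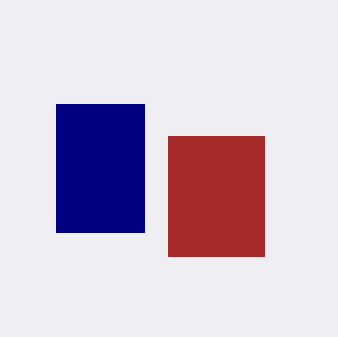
p_1 = 168, q_1 = 136, s_1 = 264, t_1 = 256, q_2 = 104, s_2 = 144, t_2 = 232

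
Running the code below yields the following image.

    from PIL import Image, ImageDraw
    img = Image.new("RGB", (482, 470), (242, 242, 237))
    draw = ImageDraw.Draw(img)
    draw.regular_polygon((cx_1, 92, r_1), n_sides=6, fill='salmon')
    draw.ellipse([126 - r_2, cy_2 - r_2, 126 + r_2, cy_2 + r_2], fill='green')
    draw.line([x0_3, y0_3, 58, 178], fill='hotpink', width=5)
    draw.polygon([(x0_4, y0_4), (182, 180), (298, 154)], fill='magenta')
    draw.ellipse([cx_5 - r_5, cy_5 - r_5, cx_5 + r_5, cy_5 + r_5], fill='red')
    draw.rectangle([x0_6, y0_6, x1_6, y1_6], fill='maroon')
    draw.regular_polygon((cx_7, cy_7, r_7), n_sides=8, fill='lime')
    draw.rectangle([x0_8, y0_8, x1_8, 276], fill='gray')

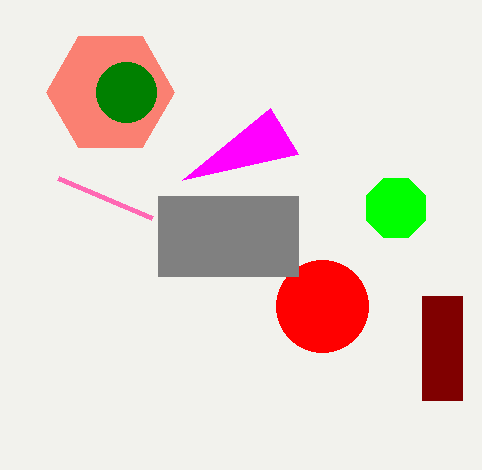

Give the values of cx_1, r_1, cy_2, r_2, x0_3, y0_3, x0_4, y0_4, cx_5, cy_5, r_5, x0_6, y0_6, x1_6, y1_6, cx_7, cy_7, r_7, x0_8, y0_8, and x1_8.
cx_1 = 110
r_1 = 64
cy_2 = 92
r_2 = 30
x0_3 = 152
y0_3 = 218
x0_4 = 270
y0_4 = 108
cx_5 = 322
cy_5 = 306
r_5 = 46
x0_6 = 422
y0_6 = 296
x1_6 = 462
y1_6 = 400
cx_7 = 396
cy_7 = 208
r_7 = 32
x0_8 = 158
y0_8 = 196
x1_8 = 298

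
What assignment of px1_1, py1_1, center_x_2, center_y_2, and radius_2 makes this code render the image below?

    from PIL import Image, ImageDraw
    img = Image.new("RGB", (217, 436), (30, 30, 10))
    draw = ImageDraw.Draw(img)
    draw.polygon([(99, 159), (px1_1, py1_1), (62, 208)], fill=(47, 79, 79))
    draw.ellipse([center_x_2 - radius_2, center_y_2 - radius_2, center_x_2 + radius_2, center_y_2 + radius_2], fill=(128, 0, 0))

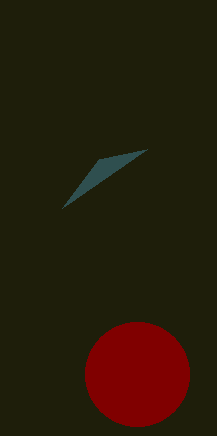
px1_1 = 147, py1_1 = 149, center_x_2 = 137, center_y_2 = 374, radius_2 = 52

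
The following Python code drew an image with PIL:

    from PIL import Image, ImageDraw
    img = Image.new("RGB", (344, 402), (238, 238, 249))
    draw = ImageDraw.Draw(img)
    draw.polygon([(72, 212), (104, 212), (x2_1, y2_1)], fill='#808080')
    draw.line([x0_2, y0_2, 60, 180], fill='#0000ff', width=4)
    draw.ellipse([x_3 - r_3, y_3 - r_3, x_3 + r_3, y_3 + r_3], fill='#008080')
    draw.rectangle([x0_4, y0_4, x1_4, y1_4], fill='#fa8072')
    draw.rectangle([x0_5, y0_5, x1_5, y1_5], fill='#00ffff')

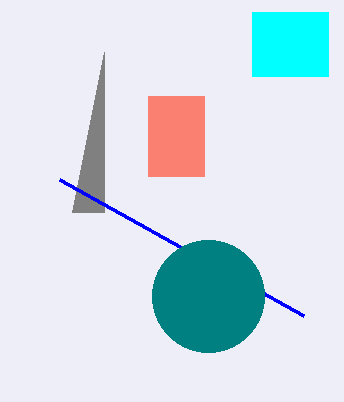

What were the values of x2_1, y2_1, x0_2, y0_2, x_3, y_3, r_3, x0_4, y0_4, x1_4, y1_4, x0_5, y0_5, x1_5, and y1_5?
x2_1 = 104; y2_1 = 52; x0_2 = 304; y0_2 = 316; x_3 = 208; y_3 = 296; r_3 = 56; x0_4 = 148; y0_4 = 96; x1_4 = 204; y1_4 = 176; x0_5 = 252; y0_5 = 12; x1_5 = 328; y1_5 = 76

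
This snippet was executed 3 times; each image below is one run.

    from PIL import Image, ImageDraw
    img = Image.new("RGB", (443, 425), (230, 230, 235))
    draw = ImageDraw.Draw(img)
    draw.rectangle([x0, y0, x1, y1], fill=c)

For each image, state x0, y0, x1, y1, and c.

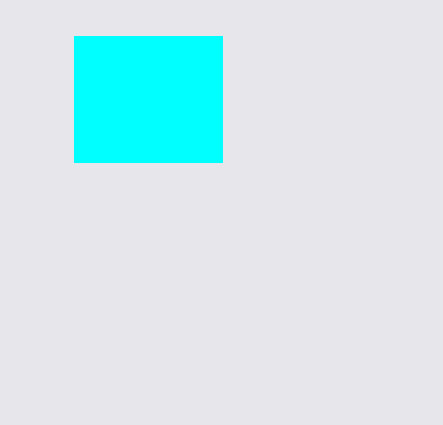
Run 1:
x0 = 74, y0 = 36, x1 = 222, y1 = 162, c = 'cyan'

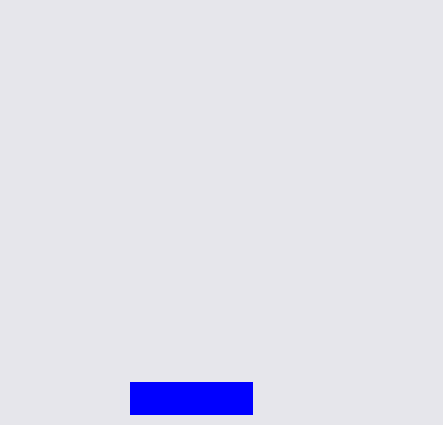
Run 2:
x0 = 130, y0 = 382, x1 = 252, y1 = 414, c = 'blue'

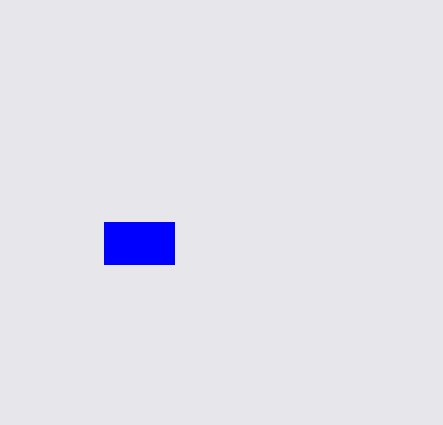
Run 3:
x0 = 104, y0 = 222, x1 = 174, y1 = 264, c = 'blue'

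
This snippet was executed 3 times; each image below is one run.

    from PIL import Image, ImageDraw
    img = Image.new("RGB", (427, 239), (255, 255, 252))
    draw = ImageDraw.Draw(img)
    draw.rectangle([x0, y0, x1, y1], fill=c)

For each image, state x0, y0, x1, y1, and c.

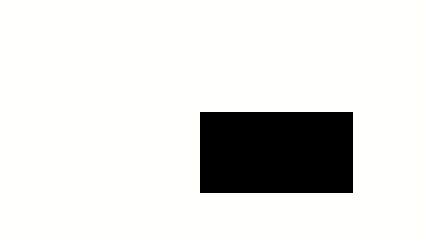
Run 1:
x0 = 200, y0 = 112, x1 = 352, y1 = 192, c = 'black'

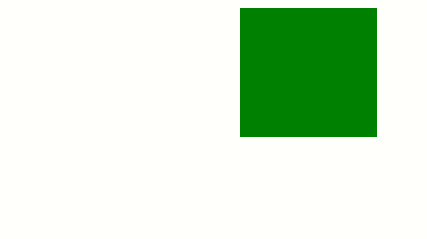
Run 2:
x0 = 240
y0 = 8
x1 = 376
y1 = 136
c = 'green'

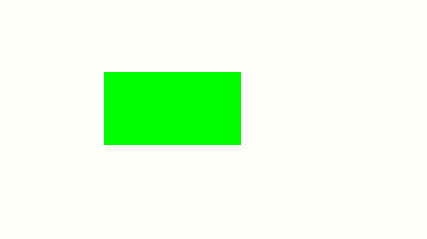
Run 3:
x0 = 104, y0 = 72, x1 = 240, y1 = 144, c = 'lime'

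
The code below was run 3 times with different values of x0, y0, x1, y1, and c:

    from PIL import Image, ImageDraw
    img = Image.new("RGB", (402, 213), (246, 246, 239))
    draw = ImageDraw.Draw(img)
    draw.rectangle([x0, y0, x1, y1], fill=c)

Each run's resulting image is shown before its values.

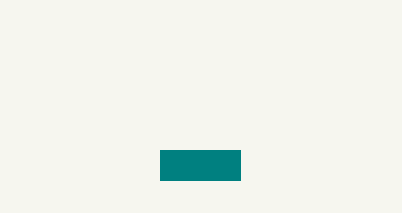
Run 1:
x0 = 160; y0 = 150; x1 = 240; y1 = 180; c = 'teal'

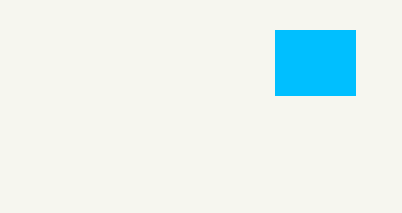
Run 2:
x0 = 275; y0 = 30; x1 = 355; y1 = 95; c = 'deepskyblue'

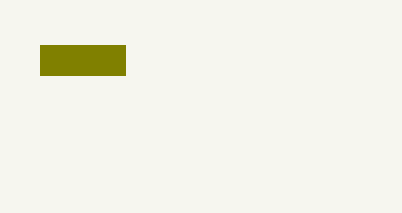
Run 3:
x0 = 40
y0 = 45
x1 = 125
y1 = 75
c = 'olive'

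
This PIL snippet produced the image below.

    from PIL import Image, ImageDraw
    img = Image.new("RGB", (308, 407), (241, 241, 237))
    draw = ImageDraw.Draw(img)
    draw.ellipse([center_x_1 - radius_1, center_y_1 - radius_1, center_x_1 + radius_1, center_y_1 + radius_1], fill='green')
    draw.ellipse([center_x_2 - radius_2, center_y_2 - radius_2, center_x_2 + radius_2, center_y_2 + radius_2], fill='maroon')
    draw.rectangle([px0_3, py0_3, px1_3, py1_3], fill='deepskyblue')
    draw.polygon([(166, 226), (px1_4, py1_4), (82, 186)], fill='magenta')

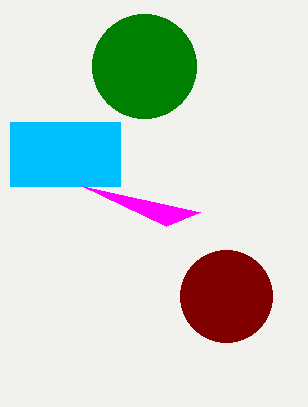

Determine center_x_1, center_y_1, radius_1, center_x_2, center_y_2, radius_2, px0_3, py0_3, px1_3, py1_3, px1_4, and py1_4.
center_x_1 = 144; center_y_1 = 66; radius_1 = 52; center_x_2 = 226; center_y_2 = 296; radius_2 = 46; px0_3 = 10; py0_3 = 122; px1_3 = 120; py1_3 = 186; px1_4 = 200; py1_4 = 212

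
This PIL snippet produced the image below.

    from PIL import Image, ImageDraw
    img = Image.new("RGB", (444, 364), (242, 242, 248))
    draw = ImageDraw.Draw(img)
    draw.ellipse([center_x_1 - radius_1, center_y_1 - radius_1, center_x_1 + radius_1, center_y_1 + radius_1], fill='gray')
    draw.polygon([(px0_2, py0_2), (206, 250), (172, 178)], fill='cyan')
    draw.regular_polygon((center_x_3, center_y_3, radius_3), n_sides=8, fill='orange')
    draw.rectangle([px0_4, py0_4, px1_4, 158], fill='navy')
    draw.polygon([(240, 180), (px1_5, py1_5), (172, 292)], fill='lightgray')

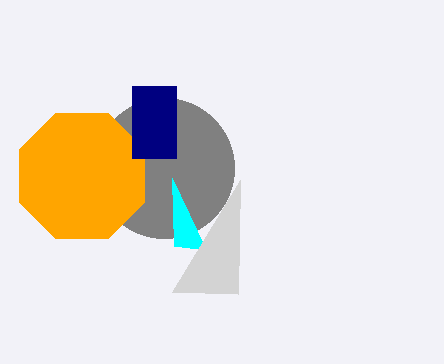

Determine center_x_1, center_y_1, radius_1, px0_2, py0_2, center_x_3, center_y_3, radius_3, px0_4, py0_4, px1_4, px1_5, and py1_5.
center_x_1 = 164, center_y_1 = 168, radius_1 = 70, px0_2 = 174, py0_2 = 246, center_x_3 = 82, center_y_3 = 176, radius_3 = 68, px0_4 = 132, py0_4 = 86, px1_4 = 176, px1_5 = 238, py1_5 = 294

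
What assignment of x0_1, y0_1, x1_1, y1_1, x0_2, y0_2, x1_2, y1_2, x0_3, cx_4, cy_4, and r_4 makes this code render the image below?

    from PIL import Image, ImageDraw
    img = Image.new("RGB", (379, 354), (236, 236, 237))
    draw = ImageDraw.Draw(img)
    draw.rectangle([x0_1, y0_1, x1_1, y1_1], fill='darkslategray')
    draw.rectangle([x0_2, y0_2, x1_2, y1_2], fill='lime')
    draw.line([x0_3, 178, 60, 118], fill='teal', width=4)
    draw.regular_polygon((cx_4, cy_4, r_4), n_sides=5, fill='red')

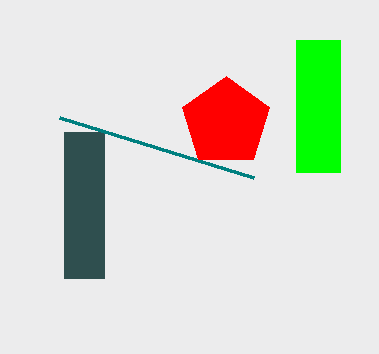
x0_1 = 64; y0_1 = 132; x1_1 = 104; y1_1 = 278; x0_2 = 296; y0_2 = 40; x1_2 = 340; y1_2 = 172; x0_3 = 254; cx_4 = 226; cy_4 = 122; r_4 = 46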